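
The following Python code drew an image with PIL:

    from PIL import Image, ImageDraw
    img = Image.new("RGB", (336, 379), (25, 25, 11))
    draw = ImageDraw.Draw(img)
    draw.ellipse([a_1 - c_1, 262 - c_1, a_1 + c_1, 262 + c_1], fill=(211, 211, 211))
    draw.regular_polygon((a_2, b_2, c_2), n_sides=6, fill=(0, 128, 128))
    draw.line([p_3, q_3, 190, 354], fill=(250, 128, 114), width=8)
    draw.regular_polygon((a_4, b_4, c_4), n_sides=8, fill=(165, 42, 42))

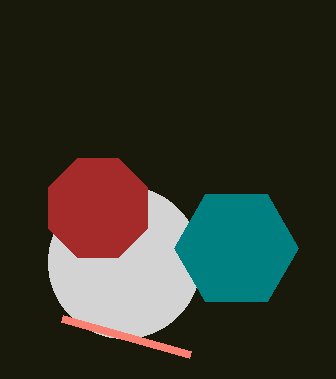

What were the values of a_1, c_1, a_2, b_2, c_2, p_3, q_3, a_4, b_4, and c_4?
a_1 = 124, c_1 = 76, a_2 = 236, b_2 = 248, c_2 = 62, p_3 = 62, q_3 = 318, a_4 = 98, b_4 = 208, c_4 = 54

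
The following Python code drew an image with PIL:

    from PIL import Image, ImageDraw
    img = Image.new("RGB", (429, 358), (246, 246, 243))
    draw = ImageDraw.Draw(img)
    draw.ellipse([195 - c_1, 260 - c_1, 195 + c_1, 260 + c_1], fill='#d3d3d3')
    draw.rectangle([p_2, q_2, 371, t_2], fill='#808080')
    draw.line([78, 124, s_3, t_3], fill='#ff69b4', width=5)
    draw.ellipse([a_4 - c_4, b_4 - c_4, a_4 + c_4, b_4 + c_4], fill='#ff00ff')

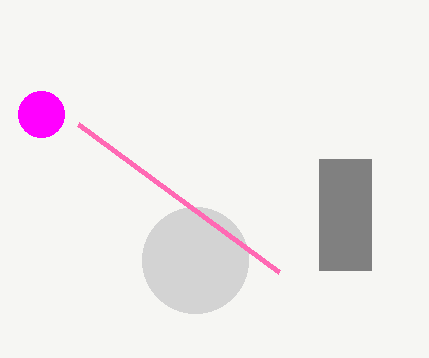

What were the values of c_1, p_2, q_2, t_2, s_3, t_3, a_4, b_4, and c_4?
c_1 = 53; p_2 = 319; q_2 = 159; t_2 = 270; s_3 = 279; t_3 = 272; a_4 = 41; b_4 = 114; c_4 = 23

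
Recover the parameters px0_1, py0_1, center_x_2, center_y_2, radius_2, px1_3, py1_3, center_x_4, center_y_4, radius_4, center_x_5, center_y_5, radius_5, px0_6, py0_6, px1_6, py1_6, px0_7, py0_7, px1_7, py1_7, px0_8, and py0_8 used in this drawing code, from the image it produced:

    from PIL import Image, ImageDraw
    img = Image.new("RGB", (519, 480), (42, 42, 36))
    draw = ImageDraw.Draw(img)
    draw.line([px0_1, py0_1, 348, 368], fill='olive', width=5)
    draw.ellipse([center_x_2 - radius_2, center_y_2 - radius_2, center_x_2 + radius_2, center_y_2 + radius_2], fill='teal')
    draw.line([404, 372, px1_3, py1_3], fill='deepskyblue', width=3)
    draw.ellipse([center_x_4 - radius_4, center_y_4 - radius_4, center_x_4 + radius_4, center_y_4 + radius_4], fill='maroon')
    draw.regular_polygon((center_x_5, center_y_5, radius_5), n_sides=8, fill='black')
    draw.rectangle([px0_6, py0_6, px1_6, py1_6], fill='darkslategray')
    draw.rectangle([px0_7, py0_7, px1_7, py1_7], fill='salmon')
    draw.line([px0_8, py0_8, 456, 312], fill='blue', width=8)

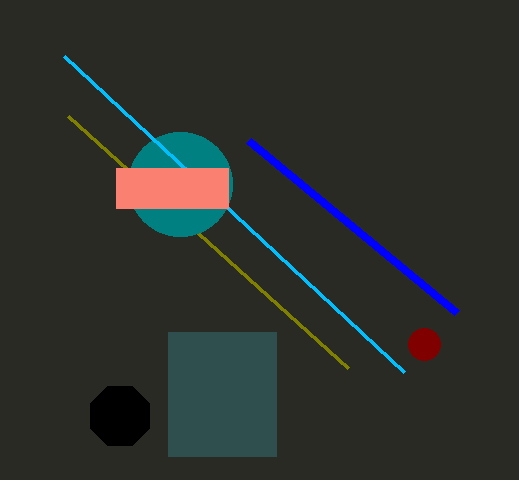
px0_1 = 68; py0_1 = 116; center_x_2 = 180; center_y_2 = 184; radius_2 = 52; px1_3 = 64; py1_3 = 56; center_x_4 = 424; center_y_4 = 344; radius_4 = 16; center_x_5 = 120; center_y_5 = 416; radius_5 = 32; px0_6 = 168; py0_6 = 332; px1_6 = 276; py1_6 = 456; px0_7 = 116; py0_7 = 168; px1_7 = 228; py1_7 = 208; px0_8 = 248; py0_8 = 140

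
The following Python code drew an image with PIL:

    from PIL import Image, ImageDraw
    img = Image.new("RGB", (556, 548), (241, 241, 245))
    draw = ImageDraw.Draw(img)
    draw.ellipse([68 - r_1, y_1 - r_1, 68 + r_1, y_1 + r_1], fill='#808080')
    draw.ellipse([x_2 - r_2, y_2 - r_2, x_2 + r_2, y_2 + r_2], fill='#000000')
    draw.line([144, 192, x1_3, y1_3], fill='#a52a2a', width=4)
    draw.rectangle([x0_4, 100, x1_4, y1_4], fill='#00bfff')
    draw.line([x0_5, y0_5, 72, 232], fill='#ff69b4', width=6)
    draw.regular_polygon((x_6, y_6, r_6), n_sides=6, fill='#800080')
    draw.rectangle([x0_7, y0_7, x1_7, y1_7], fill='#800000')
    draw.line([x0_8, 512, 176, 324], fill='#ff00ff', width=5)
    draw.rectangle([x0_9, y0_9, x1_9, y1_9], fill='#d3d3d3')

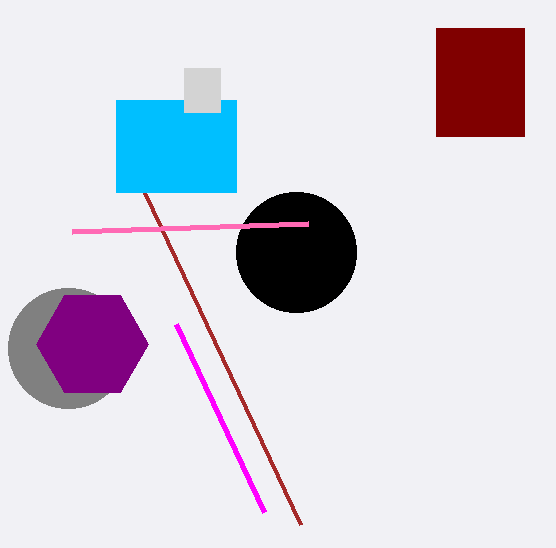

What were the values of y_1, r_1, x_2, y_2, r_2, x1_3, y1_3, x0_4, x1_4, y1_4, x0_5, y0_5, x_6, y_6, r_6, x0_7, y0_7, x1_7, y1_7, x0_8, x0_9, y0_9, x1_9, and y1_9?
y_1 = 348
r_1 = 60
x_2 = 296
y_2 = 252
r_2 = 60
x1_3 = 300
y1_3 = 524
x0_4 = 116
x1_4 = 236
y1_4 = 192
x0_5 = 308
y0_5 = 224
x_6 = 92
y_6 = 344
r_6 = 56
x0_7 = 436
y0_7 = 28
x1_7 = 524
y1_7 = 136
x0_8 = 264
x0_9 = 184
y0_9 = 68
x1_9 = 220
y1_9 = 112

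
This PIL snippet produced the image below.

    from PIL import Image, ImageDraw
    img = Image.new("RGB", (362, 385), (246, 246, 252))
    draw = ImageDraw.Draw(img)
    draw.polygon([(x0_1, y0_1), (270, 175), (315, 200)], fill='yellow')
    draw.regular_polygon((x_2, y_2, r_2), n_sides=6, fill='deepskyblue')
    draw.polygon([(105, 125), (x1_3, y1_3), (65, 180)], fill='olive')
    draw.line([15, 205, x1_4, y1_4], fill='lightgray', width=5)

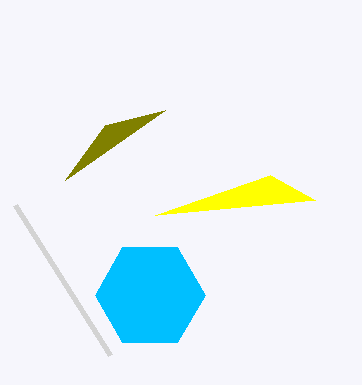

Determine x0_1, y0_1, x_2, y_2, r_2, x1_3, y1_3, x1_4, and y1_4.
x0_1 = 155
y0_1 = 215
x_2 = 150
y_2 = 295
r_2 = 55
x1_3 = 165
y1_3 = 110
x1_4 = 110
y1_4 = 355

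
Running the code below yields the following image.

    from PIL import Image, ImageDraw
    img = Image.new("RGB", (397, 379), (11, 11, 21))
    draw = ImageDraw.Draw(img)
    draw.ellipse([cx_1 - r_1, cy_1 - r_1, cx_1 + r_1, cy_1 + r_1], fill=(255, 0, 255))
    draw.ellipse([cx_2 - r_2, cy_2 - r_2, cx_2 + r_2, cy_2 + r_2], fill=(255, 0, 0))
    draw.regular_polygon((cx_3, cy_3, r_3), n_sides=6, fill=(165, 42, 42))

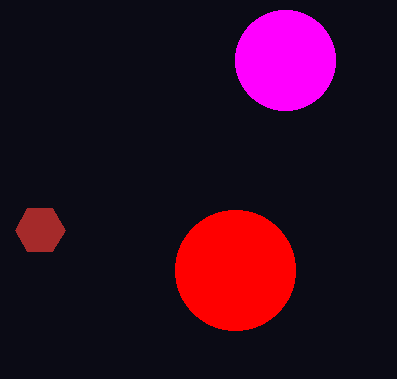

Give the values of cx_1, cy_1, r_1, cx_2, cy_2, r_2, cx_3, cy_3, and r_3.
cx_1 = 285
cy_1 = 60
r_1 = 50
cx_2 = 235
cy_2 = 270
r_2 = 60
cx_3 = 40
cy_3 = 230
r_3 = 25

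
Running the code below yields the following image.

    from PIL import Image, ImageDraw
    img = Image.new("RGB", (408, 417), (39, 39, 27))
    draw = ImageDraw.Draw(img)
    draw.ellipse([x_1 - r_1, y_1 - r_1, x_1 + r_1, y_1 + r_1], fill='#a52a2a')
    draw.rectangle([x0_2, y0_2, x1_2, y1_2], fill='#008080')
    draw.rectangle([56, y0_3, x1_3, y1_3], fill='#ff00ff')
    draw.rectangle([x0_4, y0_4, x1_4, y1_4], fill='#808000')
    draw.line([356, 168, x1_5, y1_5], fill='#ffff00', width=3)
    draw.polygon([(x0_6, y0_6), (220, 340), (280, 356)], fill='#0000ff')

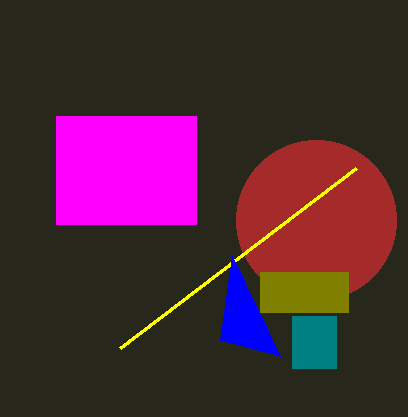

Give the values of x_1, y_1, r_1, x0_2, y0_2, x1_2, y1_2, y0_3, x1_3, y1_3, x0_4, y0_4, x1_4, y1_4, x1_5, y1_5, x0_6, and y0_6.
x_1 = 316; y_1 = 220; r_1 = 80; x0_2 = 292; y0_2 = 316; x1_2 = 336; y1_2 = 368; y0_3 = 116; x1_3 = 196; y1_3 = 224; x0_4 = 260; y0_4 = 272; x1_4 = 348; y1_4 = 312; x1_5 = 120; y1_5 = 348; x0_6 = 232; y0_6 = 256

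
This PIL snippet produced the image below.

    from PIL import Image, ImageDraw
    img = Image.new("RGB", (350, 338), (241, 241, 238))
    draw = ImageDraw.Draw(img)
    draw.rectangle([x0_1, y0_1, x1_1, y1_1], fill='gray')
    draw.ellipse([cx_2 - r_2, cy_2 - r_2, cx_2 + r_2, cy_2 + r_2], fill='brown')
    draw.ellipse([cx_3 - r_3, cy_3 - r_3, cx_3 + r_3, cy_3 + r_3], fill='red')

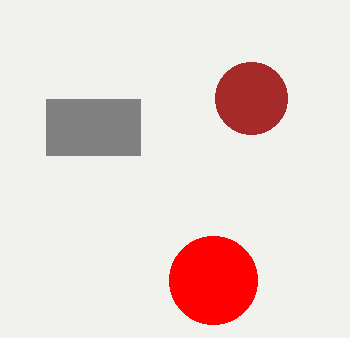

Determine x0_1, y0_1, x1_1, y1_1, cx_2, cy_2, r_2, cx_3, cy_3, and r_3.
x0_1 = 46; y0_1 = 99; x1_1 = 140; y1_1 = 155; cx_2 = 251; cy_2 = 98; r_2 = 36; cx_3 = 213; cy_3 = 280; r_3 = 44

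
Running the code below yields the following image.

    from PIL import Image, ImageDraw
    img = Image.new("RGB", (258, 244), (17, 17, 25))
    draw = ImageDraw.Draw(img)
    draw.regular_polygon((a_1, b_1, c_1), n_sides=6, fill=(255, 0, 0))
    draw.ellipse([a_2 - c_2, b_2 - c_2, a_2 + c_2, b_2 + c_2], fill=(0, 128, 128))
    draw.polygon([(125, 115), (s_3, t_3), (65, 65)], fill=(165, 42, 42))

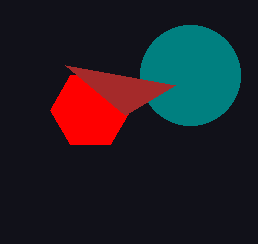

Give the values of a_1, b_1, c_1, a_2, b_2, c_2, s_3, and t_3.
a_1 = 90; b_1 = 110; c_1 = 40; a_2 = 190; b_2 = 75; c_2 = 50; s_3 = 175; t_3 = 85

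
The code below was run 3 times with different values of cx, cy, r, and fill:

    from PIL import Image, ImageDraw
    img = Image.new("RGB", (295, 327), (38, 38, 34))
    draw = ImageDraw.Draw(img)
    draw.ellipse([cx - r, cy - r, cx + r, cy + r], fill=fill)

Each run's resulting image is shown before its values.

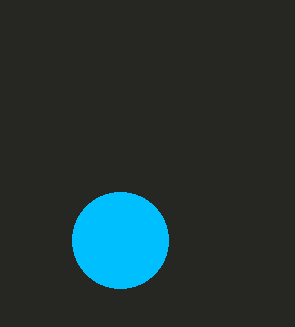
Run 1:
cx = 120
cy = 240
r = 48
fill = 'deepskyblue'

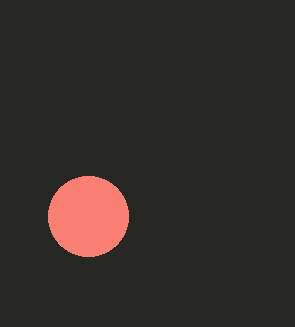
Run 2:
cx = 88; cy = 216; r = 40; fill = 'salmon'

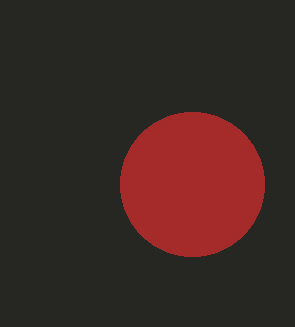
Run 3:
cx = 192; cy = 184; r = 72; fill = 'brown'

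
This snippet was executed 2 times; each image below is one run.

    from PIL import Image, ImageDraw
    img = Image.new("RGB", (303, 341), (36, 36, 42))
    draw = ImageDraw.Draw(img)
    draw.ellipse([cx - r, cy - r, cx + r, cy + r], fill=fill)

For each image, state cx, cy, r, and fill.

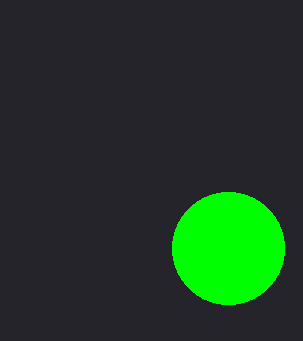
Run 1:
cx = 228
cy = 248
r = 56
fill = 'lime'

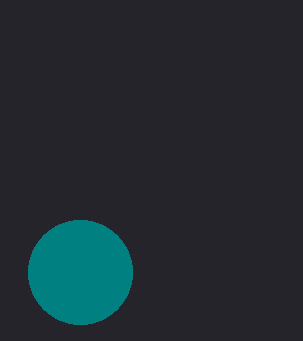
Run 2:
cx = 80
cy = 272
r = 52
fill = 'teal'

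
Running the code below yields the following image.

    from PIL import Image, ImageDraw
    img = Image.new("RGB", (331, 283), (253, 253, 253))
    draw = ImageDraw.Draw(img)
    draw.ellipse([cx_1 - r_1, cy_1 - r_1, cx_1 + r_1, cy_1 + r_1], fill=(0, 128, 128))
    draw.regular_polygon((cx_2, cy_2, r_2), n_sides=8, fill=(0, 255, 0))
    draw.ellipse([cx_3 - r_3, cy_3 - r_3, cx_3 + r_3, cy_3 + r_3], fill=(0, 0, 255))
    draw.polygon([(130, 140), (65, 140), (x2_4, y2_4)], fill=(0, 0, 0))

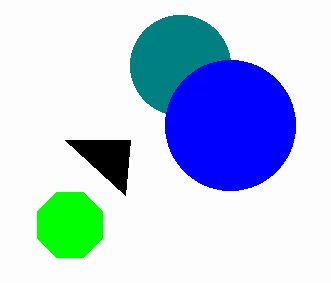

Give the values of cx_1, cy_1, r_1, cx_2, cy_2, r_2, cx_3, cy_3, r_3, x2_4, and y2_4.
cx_1 = 180; cy_1 = 65; r_1 = 50; cx_2 = 70; cy_2 = 225; r_2 = 35; cx_3 = 230; cy_3 = 125; r_3 = 65; x2_4 = 125; y2_4 = 195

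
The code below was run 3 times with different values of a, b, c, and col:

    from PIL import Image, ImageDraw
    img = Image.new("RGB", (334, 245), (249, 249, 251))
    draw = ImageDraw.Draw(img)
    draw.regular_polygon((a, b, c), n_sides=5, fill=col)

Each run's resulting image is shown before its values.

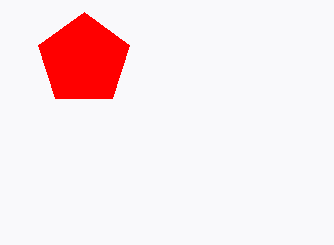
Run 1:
a = 84
b = 60
c = 48
col = 'red'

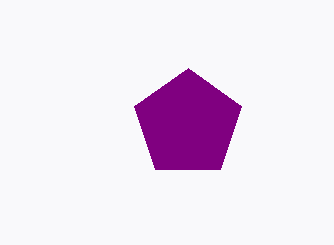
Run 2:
a = 188, b = 124, c = 56, col = 'purple'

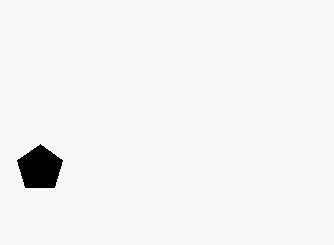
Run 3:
a = 40
b = 168
c = 24
col = 'black'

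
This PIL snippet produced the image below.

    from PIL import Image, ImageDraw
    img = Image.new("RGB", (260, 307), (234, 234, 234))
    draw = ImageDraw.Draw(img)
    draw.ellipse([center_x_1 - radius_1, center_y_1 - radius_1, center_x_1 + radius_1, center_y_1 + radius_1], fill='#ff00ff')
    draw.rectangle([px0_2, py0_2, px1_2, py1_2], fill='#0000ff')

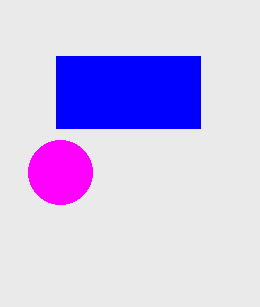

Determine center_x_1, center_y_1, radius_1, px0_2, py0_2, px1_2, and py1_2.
center_x_1 = 60; center_y_1 = 172; radius_1 = 32; px0_2 = 56; py0_2 = 56; px1_2 = 200; py1_2 = 128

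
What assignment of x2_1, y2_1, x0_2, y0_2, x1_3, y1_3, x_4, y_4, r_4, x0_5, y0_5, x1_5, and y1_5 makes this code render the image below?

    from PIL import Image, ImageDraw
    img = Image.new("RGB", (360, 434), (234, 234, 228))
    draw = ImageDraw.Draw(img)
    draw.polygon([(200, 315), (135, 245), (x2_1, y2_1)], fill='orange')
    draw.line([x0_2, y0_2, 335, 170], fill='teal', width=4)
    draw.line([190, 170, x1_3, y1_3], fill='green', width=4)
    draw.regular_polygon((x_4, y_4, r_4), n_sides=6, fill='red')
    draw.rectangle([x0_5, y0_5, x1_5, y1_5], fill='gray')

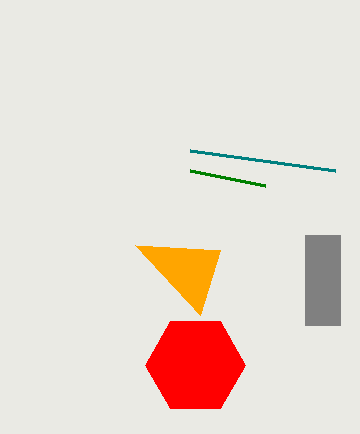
x2_1 = 220, y2_1 = 250, x0_2 = 190, y0_2 = 150, x1_3 = 265, y1_3 = 185, x_4 = 195, y_4 = 365, r_4 = 50, x0_5 = 305, y0_5 = 235, x1_5 = 340, y1_5 = 325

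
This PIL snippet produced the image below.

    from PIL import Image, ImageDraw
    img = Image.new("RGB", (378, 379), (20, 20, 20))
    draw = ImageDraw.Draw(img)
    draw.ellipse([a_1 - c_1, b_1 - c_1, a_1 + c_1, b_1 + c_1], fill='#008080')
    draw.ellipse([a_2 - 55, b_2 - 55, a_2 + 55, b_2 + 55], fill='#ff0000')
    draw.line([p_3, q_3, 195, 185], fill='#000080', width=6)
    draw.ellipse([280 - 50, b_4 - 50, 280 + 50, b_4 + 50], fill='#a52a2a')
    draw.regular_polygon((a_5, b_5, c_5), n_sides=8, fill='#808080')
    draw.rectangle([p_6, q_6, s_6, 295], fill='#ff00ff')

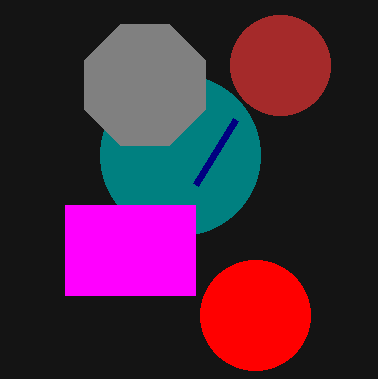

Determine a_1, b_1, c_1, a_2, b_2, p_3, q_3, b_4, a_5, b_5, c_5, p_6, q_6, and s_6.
a_1 = 180
b_1 = 155
c_1 = 80
a_2 = 255
b_2 = 315
p_3 = 235
q_3 = 120
b_4 = 65
a_5 = 145
b_5 = 85
c_5 = 65
p_6 = 65
q_6 = 205
s_6 = 195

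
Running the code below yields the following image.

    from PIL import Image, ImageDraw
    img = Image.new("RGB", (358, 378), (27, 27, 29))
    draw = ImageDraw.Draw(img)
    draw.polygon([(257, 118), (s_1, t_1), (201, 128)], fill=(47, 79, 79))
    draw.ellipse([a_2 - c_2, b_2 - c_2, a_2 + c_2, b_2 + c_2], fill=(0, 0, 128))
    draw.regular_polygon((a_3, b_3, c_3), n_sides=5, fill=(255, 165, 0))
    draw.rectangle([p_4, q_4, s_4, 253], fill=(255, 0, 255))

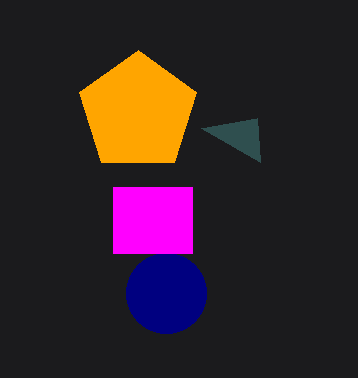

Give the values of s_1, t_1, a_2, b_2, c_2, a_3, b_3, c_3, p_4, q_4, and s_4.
s_1 = 260
t_1 = 162
a_2 = 166
b_2 = 293
c_2 = 40
a_3 = 138
b_3 = 112
c_3 = 62
p_4 = 113
q_4 = 187
s_4 = 192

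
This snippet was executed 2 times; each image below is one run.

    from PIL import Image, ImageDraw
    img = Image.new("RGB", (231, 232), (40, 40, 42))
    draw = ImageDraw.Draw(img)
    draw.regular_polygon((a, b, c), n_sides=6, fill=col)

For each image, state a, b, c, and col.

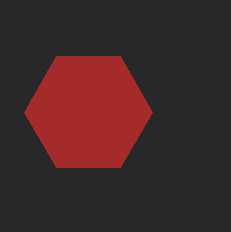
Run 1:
a = 88, b = 112, c = 64, col = 'brown'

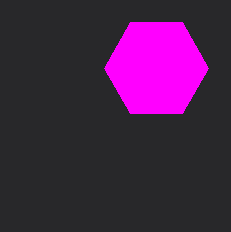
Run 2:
a = 156
b = 68
c = 52
col = 'magenta'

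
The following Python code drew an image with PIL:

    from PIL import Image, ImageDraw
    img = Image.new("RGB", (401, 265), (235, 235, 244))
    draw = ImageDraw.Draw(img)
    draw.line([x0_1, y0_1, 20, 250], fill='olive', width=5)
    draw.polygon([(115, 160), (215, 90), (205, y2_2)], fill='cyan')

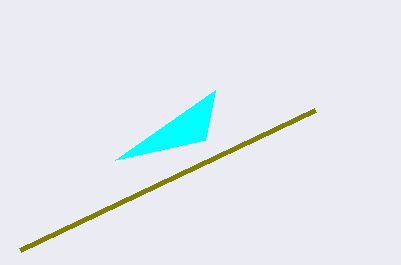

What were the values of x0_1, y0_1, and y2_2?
x0_1 = 315; y0_1 = 110; y2_2 = 140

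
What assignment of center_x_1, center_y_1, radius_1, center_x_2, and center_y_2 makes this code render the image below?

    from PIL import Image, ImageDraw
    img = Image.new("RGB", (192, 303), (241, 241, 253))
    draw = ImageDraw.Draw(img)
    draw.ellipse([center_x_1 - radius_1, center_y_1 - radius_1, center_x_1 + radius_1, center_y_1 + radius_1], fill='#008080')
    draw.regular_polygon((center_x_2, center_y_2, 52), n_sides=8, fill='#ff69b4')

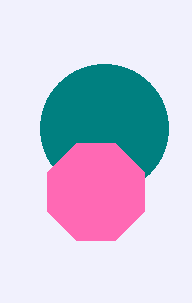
center_x_1 = 104; center_y_1 = 128; radius_1 = 64; center_x_2 = 96; center_y_2 = 192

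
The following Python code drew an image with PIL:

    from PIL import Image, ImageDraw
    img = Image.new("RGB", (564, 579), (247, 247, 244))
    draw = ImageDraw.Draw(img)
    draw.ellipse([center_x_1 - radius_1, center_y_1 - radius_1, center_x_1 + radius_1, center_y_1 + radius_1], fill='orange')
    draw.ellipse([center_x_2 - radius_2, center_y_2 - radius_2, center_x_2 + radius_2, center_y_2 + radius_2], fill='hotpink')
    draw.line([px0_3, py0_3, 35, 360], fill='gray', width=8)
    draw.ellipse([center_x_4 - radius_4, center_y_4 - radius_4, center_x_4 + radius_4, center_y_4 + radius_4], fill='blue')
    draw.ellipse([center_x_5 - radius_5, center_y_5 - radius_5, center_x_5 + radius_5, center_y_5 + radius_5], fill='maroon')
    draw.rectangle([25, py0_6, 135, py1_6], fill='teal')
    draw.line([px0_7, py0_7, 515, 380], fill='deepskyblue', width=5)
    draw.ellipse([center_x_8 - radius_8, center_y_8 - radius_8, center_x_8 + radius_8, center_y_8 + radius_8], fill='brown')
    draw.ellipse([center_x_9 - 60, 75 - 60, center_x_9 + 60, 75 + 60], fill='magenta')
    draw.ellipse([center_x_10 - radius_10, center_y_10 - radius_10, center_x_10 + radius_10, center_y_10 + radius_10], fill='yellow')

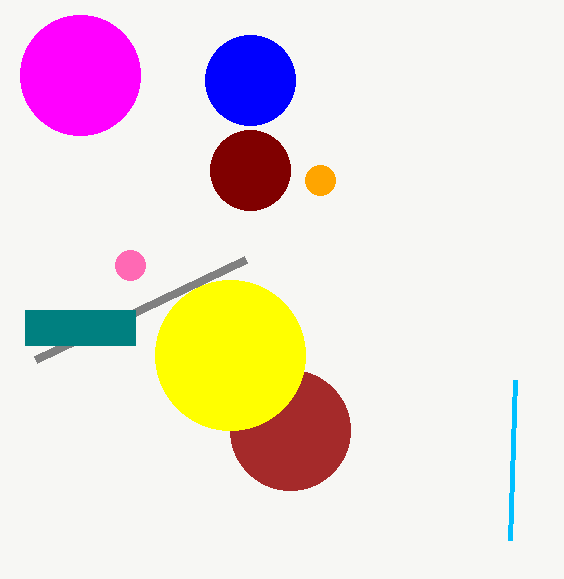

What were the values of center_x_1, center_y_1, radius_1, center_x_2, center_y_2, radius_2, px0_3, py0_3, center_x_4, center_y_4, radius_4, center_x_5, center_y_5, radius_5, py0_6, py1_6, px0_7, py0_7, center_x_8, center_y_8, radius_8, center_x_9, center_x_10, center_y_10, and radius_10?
center_x_1 = 320
center_y_1 = 180
radius_1 = 15
center_x_2 = 130
center_y_2 = 265
radius_2 = 15
px0_3 = 245
py0_3 = 260
center_x_4 = 250
center_y_4 = 80
radius_4 = 45
center_x_5 = 250
center_y_5 = 170
radius_5 = 40
py0_6 = 310
py1_6 = 345
px0_7 = 510
py0_7 = 540
center_x_8 = 290
center_y_8 = 430
radius_8 = 60
center_x_9 = 80
center_x_10 = 230
center_y_10 = 355
radius_10 = 75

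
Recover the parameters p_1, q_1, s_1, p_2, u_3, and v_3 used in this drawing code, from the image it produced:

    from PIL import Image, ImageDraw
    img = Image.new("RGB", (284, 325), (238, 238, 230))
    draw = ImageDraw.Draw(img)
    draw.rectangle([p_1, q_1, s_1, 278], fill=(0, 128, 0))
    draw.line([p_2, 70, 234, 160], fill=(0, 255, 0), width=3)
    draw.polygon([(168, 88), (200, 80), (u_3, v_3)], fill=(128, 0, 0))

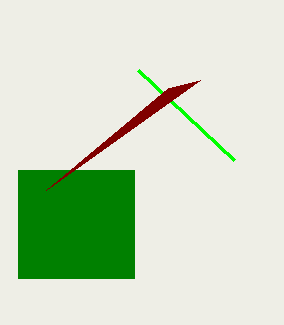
p_1 = 18, q_1 = 170, s_1 = 134, p_2 = 138, u_3 = 46, v_3 = 190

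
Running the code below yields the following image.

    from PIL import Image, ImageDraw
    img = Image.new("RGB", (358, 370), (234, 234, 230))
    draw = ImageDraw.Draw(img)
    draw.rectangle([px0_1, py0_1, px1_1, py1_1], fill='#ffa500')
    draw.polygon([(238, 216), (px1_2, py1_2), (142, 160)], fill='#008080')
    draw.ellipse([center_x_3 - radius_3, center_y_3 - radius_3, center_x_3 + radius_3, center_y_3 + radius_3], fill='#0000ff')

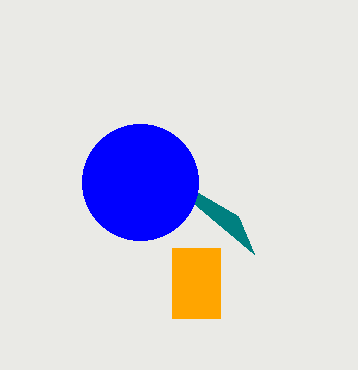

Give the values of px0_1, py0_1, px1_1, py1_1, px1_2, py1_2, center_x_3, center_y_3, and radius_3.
px0_1 = 172; py0_1 = 248; px1_1 = 220; py1_1 = 318; px1_2 = 254; py1_2 = 254; center_x_3 = 140; center_y_3 = 182; radius_3 = 58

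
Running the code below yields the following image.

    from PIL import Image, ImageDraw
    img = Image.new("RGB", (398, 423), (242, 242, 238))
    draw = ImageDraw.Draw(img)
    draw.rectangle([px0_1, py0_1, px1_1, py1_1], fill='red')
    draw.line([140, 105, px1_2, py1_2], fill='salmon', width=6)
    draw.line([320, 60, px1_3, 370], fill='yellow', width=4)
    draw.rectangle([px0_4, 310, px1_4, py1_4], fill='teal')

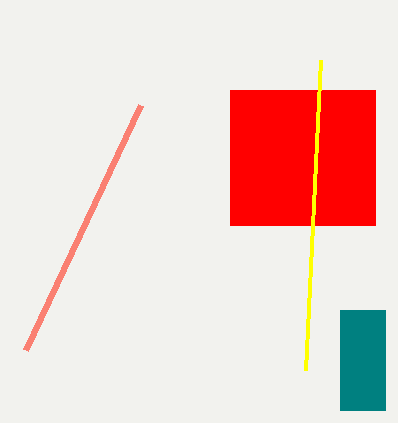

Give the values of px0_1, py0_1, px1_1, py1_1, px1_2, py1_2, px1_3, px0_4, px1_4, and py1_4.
px0_1 = 230
py0_1 = 90
px1_1 = 375
py1_1 = 225
px1_2 = 25
py1_2 = 350
px1_3 = 305
px0_4 = 340
px1_4 = 385
py1_4 = 410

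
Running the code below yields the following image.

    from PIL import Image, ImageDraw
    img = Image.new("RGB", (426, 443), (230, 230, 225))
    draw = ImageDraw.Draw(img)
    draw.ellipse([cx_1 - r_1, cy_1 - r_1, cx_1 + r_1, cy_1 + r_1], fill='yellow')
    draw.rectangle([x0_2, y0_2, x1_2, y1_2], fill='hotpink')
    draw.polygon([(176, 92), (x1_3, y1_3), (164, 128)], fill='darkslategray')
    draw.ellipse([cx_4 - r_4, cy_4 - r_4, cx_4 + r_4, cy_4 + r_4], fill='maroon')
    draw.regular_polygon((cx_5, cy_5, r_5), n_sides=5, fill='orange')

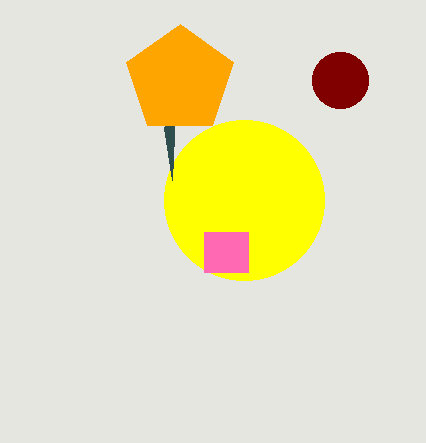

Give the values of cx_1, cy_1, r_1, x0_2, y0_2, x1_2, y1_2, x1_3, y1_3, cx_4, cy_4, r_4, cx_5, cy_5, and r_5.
cx_1 = 244, cy_1 = 200, r_1 = 80, x0_2 = 204, y0_2 = 232, x1_2 = 248, y1_2 = 272, x1_3 = 172, y1_3 = 180, cx_4 = 340, cy_4 = 80, r_4 = 28, cx_5 = 180, cy_5 = 80, r_5 = 56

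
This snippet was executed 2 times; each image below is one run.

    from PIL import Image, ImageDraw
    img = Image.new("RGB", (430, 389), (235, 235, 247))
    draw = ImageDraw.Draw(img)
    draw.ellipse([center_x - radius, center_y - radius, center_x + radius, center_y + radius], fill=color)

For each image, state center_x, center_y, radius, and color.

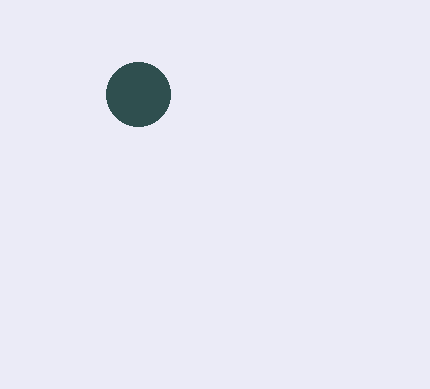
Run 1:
center_x = 138
center_y = 94
radius = 32
color = 'darkslategray'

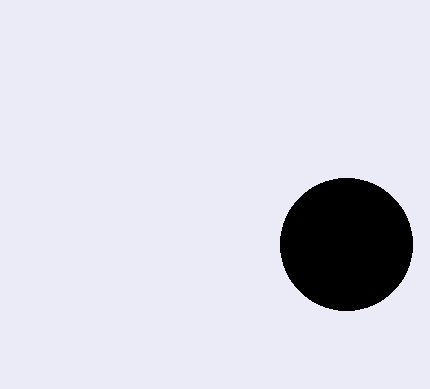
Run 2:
center_x = 346; center_y = 244; radius = 66; color = 'black'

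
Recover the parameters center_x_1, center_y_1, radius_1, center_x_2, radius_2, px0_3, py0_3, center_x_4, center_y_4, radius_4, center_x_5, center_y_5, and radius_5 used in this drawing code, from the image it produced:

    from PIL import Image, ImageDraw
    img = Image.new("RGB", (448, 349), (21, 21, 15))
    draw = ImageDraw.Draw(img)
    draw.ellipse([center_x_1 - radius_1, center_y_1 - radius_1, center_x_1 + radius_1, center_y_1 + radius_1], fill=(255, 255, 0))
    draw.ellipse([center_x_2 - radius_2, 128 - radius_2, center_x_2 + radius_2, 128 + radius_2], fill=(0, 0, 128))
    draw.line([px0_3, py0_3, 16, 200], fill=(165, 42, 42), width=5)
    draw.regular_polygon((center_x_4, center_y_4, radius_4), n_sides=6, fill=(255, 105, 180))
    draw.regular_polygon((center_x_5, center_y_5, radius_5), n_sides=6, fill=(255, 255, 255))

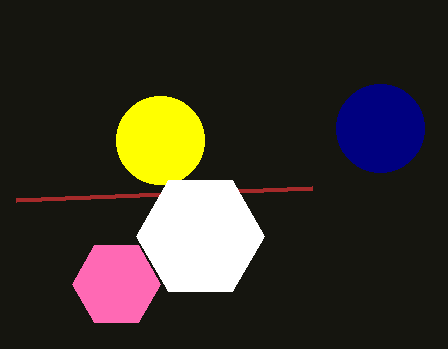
center_x_1 = 160
center_y_1 = 140
radius_1 = 44
center_x_2 = 380
radius_2 = 44
px0_3 = 312
py0_3 = 188
center_x_4 = 116
center_y_4 = 284
radius_4 = 44
center_x_5 = 200
center_y_5 = 236
radius_5 = 64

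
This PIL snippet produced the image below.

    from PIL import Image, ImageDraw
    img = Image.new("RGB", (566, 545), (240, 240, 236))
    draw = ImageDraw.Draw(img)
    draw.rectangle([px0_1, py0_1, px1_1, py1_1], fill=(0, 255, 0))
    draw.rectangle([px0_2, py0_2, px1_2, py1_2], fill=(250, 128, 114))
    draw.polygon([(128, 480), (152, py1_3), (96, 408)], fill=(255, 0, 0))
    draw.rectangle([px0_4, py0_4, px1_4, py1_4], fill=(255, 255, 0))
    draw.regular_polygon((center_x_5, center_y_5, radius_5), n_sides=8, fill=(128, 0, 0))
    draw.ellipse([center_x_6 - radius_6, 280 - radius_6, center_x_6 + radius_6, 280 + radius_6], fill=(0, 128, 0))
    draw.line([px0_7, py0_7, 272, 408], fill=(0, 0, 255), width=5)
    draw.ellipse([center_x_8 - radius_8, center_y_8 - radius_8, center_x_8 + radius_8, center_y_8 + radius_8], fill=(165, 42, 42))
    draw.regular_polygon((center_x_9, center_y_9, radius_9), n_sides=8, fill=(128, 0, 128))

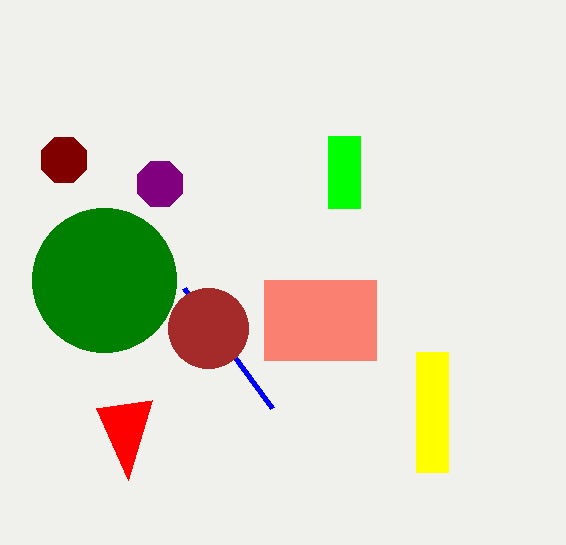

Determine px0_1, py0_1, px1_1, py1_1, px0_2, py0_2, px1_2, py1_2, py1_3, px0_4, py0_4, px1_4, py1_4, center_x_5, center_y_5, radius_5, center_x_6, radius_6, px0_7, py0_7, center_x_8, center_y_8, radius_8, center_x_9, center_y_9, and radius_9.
px0_1 = 328, py0_1 = 136, px1_1 = 360, py1_1 = 208, px0_2 = 264, py0_2 = 280, px1_2 = 376, py1_2 = 360, py1_3 = 400, px0_4 = 416, py0_4 = 352, px1_4 = 448, py1_4 = 472, center_x_5 = 64, center_y_5 = 160, radius_5 = 24, center_x_6 = 104, radius_6 = 72, px0_7 = 184, py0_7 = 288, center_x_8 = 208, center_y_8 = 328, radius_8 = 40, center_x_9 = 160, center_y_9 = 184, radius_9 = 24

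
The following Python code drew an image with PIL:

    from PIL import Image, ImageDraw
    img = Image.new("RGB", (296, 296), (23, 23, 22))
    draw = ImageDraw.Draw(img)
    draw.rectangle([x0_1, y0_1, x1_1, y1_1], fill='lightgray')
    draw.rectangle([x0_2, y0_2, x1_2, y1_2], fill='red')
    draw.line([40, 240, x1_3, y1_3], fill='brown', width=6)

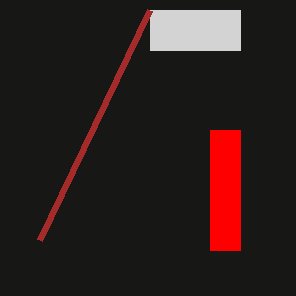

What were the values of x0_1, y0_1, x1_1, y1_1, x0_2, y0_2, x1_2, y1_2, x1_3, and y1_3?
x0_1 = 150, y0_1 = 10, x1_1 = 240, y1_1 = 50, x0_2 = 210, y0_2 = 130, x1_2 = 240, y1_2 = 250, x1_3 = 150, y1_3 = 10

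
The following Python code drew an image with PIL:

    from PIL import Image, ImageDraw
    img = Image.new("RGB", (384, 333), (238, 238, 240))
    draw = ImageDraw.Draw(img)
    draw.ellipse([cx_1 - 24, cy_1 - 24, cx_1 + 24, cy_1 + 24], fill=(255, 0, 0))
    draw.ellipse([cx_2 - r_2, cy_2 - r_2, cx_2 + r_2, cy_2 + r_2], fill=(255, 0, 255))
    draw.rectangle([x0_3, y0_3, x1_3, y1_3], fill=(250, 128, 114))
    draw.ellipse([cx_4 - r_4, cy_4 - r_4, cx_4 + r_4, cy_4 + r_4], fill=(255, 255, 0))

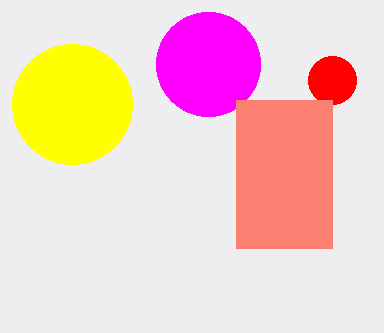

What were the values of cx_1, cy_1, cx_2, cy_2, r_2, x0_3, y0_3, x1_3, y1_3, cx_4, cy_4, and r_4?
cx_1 = 332; cy_1 = 80; cx_2 = 208; cy_2 = 64; r_2 = 52; x0_3 = 236; y0_3 = 100; x1_3 = 332; y1_3 = 248; cx_4 = 72; cy_4 = 104; r_4 = 60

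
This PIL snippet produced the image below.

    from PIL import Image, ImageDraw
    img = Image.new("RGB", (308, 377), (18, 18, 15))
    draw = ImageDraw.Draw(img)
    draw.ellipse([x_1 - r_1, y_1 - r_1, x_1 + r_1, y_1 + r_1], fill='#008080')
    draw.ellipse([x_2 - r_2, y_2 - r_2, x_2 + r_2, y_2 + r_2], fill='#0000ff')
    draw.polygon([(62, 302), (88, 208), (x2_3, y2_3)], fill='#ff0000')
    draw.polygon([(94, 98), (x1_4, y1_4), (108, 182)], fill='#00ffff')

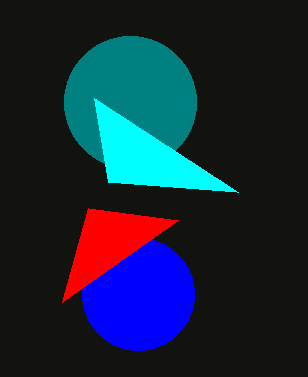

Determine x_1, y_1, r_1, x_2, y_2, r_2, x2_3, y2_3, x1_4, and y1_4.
x_1 = 130; y_1 = 102; r_1 = 66; x_2 = 138; y_2 = 294; r_2 = 56; x2_3 = 178; y2_3 = 220; x1_4 = 238; y1_4 = 192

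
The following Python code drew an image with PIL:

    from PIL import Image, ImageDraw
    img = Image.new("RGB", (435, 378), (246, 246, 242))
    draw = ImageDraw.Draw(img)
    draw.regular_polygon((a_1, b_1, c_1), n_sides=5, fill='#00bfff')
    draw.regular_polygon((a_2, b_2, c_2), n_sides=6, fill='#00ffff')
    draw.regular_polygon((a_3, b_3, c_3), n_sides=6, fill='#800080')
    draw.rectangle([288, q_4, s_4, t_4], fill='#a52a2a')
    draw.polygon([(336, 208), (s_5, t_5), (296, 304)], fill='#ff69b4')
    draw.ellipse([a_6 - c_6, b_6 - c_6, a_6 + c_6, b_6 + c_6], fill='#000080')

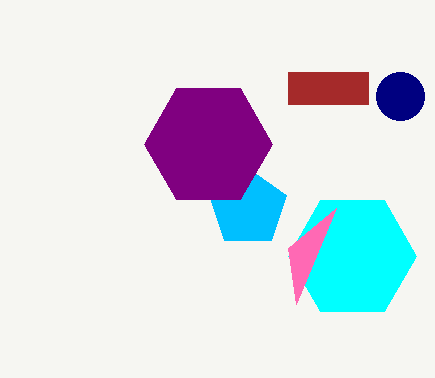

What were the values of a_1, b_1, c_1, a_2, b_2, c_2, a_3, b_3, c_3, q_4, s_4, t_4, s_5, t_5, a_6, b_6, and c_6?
a_1 = 248
b_1 = 208
c_1 = 40
a_2 = 352
b_2 = 256
c_2 = 64
a_3 = 208
b_3 = 144
c_3 = 64
q_4 = 72
s_4 = 368
t_4 = 104
s_5 = 288
t_5 = 248
a_6 = 400
b_6 = 96
c_6 = 24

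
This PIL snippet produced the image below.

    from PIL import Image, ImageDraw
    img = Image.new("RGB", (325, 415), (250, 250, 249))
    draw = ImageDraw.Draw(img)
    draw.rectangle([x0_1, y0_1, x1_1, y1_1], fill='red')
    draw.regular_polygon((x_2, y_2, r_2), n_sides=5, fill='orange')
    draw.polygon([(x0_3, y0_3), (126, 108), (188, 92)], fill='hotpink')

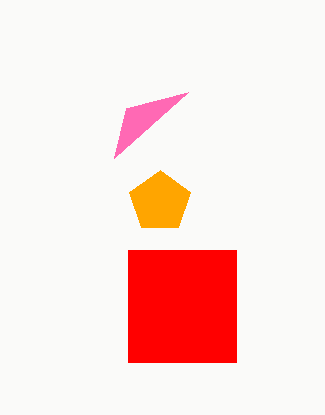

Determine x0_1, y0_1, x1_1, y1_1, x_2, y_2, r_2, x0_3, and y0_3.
x0_1 = 128
y0_1 = 250
x1_1 = 236
y1_1 = 362
x_2 = 160
y_2 = 202
r_2 = 32
x0_3 = 114
y0_3 = 158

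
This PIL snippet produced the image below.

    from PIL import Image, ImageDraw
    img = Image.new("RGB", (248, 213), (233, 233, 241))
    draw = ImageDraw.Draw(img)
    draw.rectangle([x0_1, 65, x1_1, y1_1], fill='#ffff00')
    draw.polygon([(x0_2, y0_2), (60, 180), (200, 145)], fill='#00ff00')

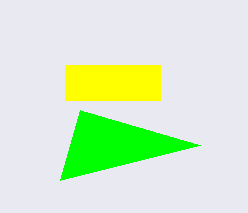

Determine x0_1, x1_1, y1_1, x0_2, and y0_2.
x0_1 = 65, x1_1 = 160, y1_1 = 100, x0_2 = 80, y0_2 = 110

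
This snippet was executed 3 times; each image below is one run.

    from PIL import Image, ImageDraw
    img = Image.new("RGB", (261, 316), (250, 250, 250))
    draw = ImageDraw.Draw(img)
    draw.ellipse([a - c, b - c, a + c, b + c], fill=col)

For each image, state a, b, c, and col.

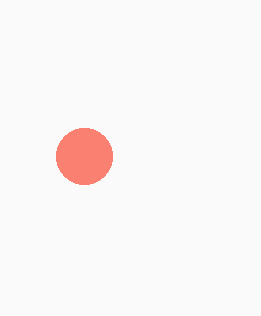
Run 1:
a = 84
b = 156
c = 28
col = 'salmon'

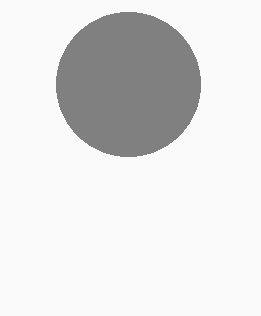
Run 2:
a = 128, b = 84, c = 72, col = 'gray'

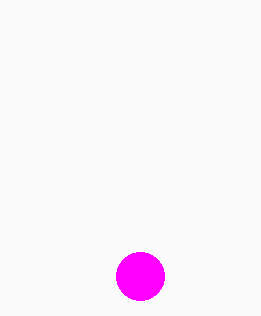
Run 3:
a = 140, b = 276, c = 24, col = 'magenta'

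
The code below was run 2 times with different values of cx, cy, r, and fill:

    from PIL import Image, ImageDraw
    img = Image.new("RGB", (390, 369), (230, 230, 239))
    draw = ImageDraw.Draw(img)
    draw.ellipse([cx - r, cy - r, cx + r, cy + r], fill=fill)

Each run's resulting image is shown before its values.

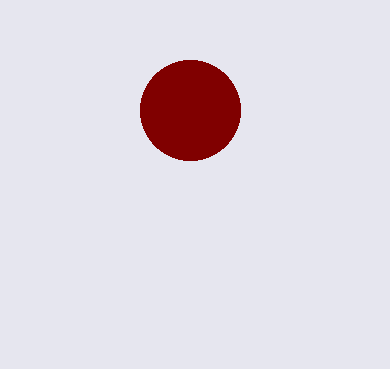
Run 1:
cx = 190; cy = 110; r = 50; fill = 'maroon'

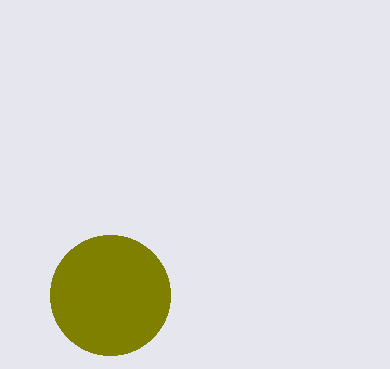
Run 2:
cx = 110; cy = 295; r = 60; fill = 'olive'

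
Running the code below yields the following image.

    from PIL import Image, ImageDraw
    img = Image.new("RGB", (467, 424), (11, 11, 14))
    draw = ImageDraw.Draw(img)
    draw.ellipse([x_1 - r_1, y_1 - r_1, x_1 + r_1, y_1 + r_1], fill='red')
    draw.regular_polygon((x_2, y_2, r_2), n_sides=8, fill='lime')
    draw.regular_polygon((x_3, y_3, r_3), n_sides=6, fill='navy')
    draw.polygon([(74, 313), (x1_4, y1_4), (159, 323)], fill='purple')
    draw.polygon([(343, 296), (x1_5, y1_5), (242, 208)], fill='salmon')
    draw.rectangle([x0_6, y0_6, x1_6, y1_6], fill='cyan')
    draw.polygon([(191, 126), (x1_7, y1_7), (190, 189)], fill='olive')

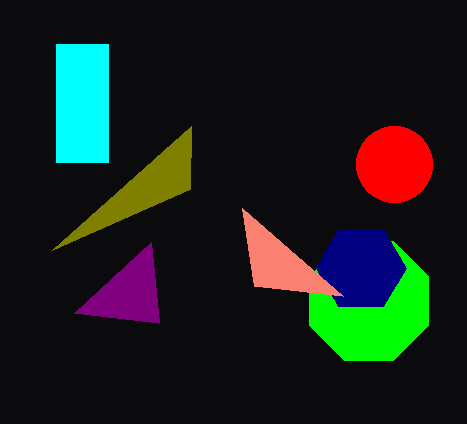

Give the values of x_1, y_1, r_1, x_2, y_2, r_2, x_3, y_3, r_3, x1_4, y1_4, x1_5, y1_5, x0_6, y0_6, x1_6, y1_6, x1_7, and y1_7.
x_1 = 394
y_1 = 164
r_1 = 38
x_2 = 369
y_2 = 301
r_2 = 64
x_3 = 361
y_3 = 268
r_3 = 45
x1_4 = 151
y1_4 = 242
x1_5 = 254
y1_5 = 286
x0_6 = 56
y0_6 = 44
x1_6 = 108
y1_6 = 162
x1_7 = 52
y1_7 = 250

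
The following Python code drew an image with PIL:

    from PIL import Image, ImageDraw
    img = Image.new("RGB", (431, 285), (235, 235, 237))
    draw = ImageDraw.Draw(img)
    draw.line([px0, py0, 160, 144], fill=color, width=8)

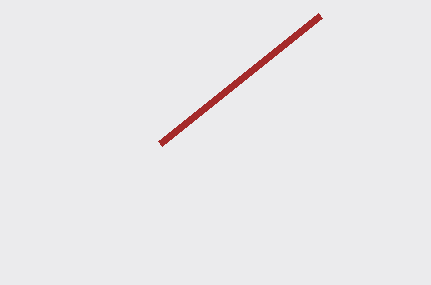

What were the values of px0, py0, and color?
px0 = 320; py0 = 16; color = 'brown'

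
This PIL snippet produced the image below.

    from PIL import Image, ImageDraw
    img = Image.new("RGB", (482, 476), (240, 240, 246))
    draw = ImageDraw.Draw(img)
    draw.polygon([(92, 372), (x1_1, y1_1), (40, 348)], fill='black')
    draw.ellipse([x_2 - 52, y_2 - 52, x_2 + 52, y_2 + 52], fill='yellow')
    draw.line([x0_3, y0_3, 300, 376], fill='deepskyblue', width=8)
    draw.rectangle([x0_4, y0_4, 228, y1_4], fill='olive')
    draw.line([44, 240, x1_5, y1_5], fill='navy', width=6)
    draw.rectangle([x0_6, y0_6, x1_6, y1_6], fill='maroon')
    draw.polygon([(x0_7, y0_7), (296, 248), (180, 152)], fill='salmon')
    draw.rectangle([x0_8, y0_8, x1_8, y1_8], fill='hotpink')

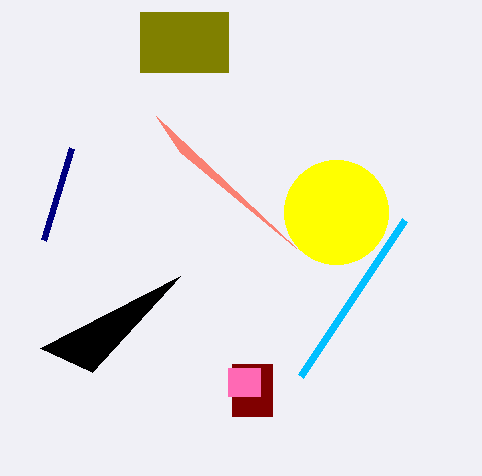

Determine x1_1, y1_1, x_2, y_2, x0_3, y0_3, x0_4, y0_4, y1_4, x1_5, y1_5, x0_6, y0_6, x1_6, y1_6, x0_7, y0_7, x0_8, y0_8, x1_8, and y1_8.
x1_1 = 180; y1_1 = 276; x_2 = 336; y_2 = 212; x0_3 = 404; y0_3 = 220; x0_4 = 140; y0_4 = 12; y1_4 = 72; x1_5 = 72; y1_5 = 148; x0_6 = 232; y0_6 = 364; x1_6 = 272; y1_6 = 416; x0_7 = 156; y0_7 = 116; x0_8 = 228; y0_8 = 368; x1_8 = 260; y1_8 = 396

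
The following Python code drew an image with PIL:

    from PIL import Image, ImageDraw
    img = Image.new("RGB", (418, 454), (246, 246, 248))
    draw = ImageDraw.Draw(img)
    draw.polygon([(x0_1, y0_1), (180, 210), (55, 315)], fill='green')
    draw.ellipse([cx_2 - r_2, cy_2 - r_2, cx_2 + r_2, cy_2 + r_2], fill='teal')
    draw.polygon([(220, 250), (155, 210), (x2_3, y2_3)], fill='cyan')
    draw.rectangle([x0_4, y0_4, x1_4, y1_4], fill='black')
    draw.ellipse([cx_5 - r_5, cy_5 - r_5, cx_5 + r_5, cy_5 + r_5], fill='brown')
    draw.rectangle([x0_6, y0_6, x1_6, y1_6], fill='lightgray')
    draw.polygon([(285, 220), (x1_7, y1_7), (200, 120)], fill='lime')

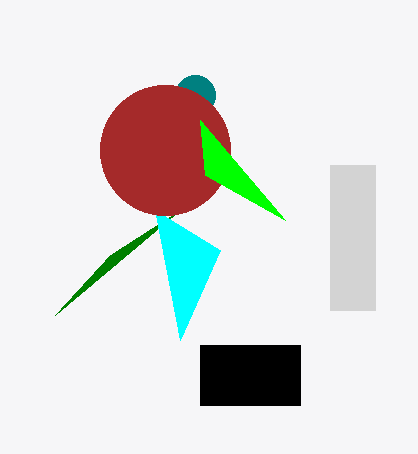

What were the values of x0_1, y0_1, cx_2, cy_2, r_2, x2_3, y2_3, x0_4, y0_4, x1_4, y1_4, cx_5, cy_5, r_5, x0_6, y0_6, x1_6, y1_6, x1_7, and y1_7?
x0_1 = 110
y0_1 = 255
cx_2 = 195
cy_2 = 95
r_2 = 20
x2_3 = 180
y2_3 = 340
x0_4 = 200
y0_4 = 345
x1_4 = 300
y1_4 = 405
cx_5 = 165
cy_5 = 150
r_5 = 65
x0_6 = 330
y0_6 = 165
x1_6 = 375
y1_6 = 310
x1_7 = 205
y1_7 = 175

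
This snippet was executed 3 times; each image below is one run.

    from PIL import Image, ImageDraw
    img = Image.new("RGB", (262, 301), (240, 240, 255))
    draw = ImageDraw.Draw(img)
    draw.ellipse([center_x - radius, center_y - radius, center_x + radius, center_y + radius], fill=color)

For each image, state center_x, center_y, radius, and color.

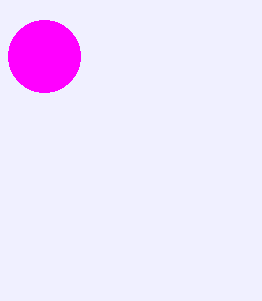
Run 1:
center_x = 44, center_y = 56, radius = 36, color = 'magenta'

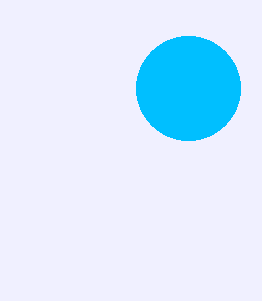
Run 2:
center_x = 188; center_y = 88; radius = 52; color = 'deepskyblue'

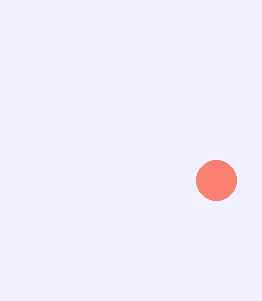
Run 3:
center_x = 216; center_y = 180; radius = 20; color = 'salmon'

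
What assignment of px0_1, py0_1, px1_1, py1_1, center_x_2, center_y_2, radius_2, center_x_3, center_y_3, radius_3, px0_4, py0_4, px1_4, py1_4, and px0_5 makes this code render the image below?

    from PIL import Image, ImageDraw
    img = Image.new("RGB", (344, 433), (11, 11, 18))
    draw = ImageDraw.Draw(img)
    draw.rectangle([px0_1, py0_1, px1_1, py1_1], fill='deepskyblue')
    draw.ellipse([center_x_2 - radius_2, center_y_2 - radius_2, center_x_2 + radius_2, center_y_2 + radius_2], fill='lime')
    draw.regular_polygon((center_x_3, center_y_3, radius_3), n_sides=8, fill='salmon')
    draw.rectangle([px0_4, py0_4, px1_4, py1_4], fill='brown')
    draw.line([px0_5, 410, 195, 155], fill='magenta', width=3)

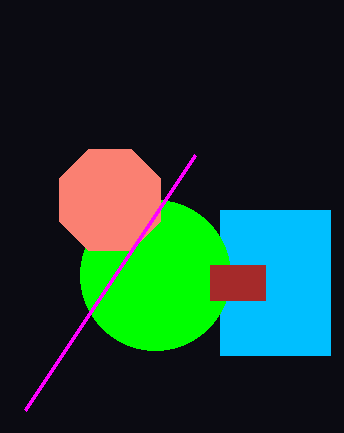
px0_1 = 220
py0_1 = 210
px1_1 = 330
py1_1 = 355
center_x_2 = 155
center_y_2 = 275
radius_2 = 75
center_x_3 = 110
center_y_3 = 200
radius_3 = 55
px0_4 = 210
py0_4 = 265
px1_4 = 265
py1_4 = 300
px0_5 = 25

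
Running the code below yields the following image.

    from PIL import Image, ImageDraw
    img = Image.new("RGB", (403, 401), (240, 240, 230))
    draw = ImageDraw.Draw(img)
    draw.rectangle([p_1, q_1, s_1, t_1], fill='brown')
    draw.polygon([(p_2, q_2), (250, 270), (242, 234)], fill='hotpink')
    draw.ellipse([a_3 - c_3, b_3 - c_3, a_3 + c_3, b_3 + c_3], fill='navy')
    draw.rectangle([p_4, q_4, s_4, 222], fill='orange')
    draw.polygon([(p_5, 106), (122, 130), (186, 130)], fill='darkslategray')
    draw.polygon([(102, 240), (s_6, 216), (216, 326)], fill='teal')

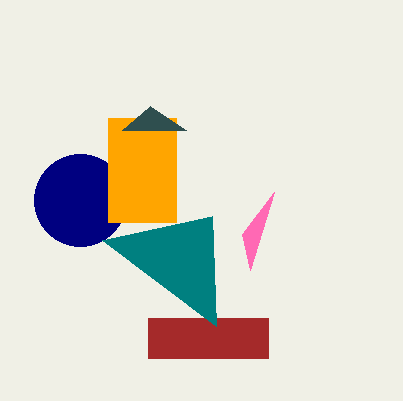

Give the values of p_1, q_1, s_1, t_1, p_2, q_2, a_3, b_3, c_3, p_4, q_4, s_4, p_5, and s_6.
p_1 = 148, q_1 = 318, s_1 = 268, t_1 = 358, p_2 = 274, q_2 = 192, a_3 = 80, b_3 = 200, c_3 = 46, p_4 = 108, q_4 = 118, s_4 = 176, p_5 = 150, s_6 = 212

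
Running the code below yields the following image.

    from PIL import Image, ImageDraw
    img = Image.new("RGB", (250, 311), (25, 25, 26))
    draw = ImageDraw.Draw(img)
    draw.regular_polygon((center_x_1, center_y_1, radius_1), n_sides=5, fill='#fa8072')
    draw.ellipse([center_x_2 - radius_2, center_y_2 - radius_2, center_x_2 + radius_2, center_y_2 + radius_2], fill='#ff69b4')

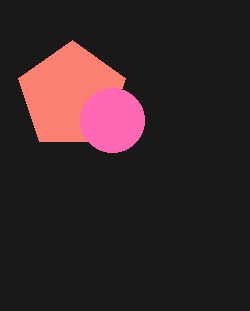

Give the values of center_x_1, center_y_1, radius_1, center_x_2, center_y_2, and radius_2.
center_x_1 = 72
center_y_1 = 96
radius_1 = 56
center_x_2 = 112
center_y_2 = 120
radius_2 = 32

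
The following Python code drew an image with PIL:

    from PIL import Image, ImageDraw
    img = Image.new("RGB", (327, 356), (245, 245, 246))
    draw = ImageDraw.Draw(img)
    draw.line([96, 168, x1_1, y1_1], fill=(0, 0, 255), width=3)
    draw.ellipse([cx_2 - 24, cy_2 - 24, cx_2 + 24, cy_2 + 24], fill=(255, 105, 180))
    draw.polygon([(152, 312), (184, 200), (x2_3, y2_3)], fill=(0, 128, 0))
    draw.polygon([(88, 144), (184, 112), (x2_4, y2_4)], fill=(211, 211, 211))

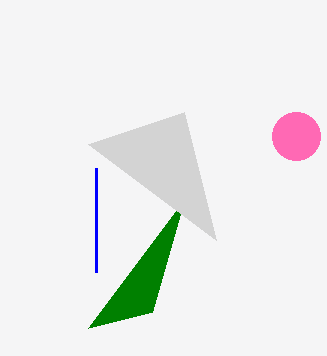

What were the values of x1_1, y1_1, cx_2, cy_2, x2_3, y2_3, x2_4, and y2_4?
x1_1 = 96
y1_1 = 272
cx_2 = 296
cy_2 = 136
x2_3 = 88
y2_3 = 328
x2_4 = 216
y2_4 = 240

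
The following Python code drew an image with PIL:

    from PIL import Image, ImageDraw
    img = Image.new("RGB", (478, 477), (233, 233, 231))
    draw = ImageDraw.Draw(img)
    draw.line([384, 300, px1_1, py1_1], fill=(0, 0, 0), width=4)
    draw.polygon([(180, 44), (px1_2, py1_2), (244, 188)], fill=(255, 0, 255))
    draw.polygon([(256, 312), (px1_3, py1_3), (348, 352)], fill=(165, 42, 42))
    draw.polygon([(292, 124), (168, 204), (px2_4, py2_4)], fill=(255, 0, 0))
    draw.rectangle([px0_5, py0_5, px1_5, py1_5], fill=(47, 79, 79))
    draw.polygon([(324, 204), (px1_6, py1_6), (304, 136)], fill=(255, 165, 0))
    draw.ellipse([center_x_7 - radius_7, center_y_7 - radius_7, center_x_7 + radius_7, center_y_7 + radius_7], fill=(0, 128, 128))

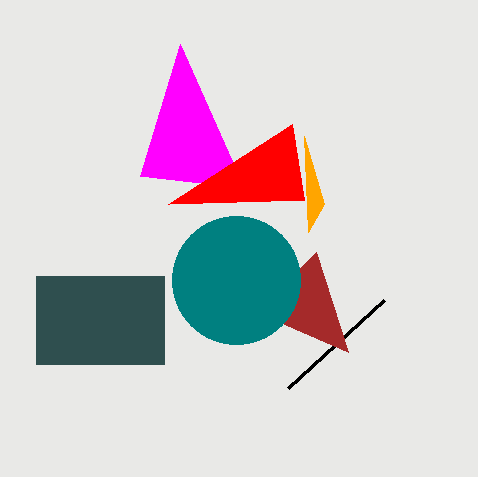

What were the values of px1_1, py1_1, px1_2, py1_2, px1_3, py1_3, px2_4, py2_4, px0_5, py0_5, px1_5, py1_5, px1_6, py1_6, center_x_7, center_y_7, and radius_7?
px1_1 = 288, py1_1 = 388, px1_2 = 140, py1_2 = 176, px1_3 = 316, py1_3 = 252, px2_4 = 304, py2_4 = 200, px0_5 = 36, py0_5 = 276, px1_5 = 164, py1_5 = 364, px1_6 = 308, py1_6 = 232, center_x_7 = 236, center_y_7 = 280, radius_7 = 64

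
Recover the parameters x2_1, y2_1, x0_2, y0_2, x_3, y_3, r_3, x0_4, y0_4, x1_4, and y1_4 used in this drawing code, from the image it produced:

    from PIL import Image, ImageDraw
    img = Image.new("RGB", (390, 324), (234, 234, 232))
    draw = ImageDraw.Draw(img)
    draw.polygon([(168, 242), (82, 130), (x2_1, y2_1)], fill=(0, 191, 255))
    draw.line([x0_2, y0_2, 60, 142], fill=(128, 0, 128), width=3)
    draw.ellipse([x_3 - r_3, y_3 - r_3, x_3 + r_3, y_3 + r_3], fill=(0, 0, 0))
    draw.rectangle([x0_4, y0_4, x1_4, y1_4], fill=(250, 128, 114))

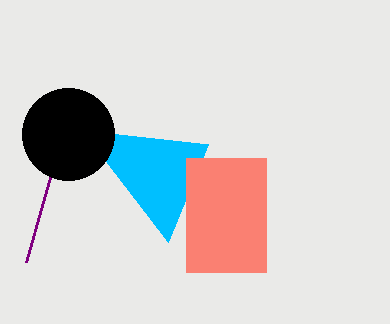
x2_1 = 208, y2_1 = 144, x0_2 = 26, y0_2 = 262, x_3 = 68, y_3 = 134, r_3 = 46, x0_4 = 186, y0_4 = 158, x1_4 = 266, y1_4 = 272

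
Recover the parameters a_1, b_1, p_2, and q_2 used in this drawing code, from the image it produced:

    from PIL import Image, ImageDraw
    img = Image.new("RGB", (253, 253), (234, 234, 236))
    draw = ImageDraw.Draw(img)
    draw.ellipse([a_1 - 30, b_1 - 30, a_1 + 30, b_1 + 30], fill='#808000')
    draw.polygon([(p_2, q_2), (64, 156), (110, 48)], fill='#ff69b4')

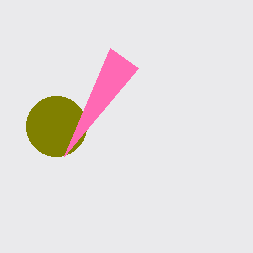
a_1 = 56; b_1 = 126; p_2 = 138; q_2 = 68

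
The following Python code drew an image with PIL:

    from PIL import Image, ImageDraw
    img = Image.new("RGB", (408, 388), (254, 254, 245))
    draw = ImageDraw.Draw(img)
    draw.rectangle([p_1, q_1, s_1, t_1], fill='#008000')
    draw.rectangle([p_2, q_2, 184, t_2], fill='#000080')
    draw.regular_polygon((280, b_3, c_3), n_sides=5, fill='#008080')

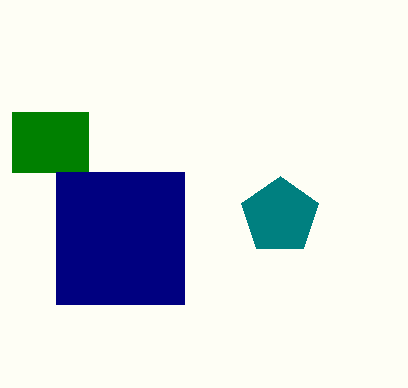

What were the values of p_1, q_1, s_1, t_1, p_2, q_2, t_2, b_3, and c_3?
p_1 = 12; q_1 = 112; s_1 = 88; t_1 = 172; p_2 = 56; q_2 = 172; t_2 = 304; b_3 = 216; c_3 = 40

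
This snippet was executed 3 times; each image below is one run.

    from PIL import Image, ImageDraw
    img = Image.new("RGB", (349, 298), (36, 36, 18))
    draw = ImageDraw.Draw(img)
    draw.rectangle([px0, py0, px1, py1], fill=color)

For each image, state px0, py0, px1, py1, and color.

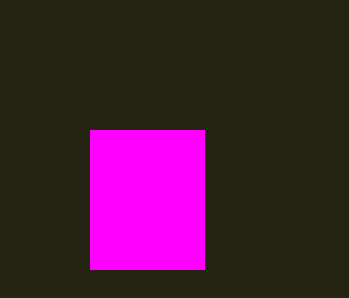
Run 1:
px0 = 90, py0 = 130, px1 = 204, py1 = 269, color = 'magenta'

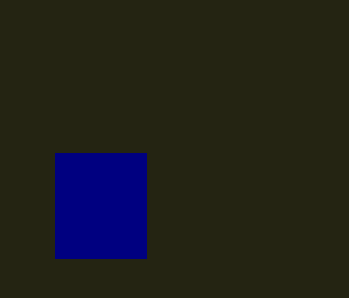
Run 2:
px0 = 55
py0 = 153
px1 = 146
py1 = 258
color = 'navy'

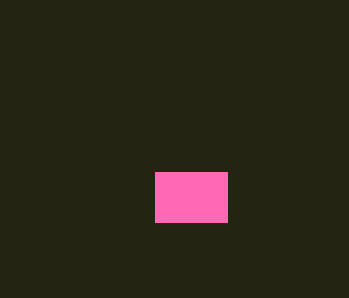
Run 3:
px0 = 155, py0 = 172, px1 = 227, py1 = 222, color = 'hotpink'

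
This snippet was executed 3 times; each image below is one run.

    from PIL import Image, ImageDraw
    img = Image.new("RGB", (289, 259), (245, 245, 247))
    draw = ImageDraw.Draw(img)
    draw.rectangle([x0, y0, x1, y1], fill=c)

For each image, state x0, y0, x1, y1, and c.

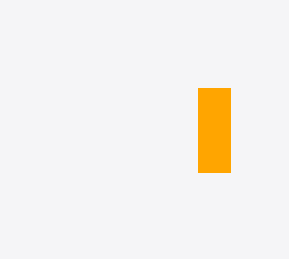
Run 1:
x0 = 198; y0 = 88; x1 = 230; y1 = 172; c = 'orange'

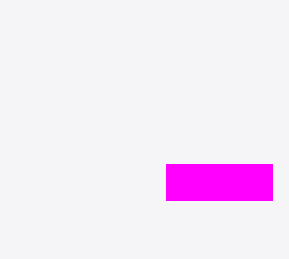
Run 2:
x0 = 166; y0 = 164; x1 = 272; y1 = 200; c = 'magenta'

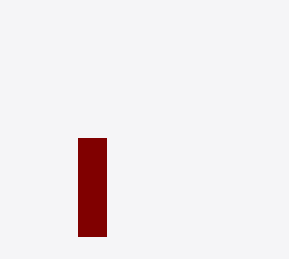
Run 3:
x0 = 78
y0 = 138
x1 = 106
y1 = 236
c = 'maroon'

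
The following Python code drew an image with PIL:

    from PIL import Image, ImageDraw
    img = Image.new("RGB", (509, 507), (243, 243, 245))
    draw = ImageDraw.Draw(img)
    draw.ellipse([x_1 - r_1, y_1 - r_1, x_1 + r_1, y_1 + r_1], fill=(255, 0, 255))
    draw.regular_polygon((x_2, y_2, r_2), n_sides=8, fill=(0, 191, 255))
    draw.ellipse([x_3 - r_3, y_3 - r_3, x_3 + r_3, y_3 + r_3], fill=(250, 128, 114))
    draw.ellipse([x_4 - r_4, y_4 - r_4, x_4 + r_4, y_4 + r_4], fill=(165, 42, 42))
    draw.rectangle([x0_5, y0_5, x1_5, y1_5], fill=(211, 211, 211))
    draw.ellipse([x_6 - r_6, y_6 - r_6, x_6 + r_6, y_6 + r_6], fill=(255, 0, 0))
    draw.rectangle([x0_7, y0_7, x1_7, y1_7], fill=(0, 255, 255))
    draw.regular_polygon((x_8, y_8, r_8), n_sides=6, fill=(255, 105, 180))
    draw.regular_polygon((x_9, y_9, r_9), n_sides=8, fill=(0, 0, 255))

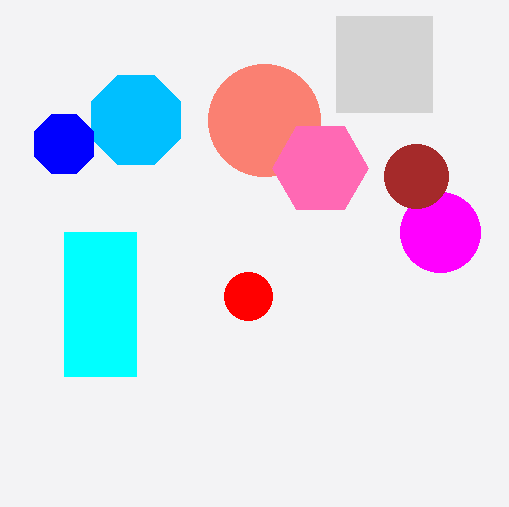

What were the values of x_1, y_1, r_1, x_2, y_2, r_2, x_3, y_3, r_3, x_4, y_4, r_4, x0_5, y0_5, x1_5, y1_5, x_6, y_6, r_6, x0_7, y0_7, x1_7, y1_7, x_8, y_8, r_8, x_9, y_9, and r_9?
x_1 = 440, y_1 = 232, r_1 = 40, x_2 = 136, y_2 = 120, r_2 = 48, x_3 = 264, y_3 = 120, r_3 = 56, x_4 = 416, y_4 = 176, r_4 = 32, x0_5 = 336, y0_5 = 16, x1_5 = 432, y1_5 = 112, x_6 = 248, y_6 = 296, r_6 = 24, x0_7 = 64, y0_7 = 232, x1_7 = 136, y1_7 = 376, x_8 = 320, y_8 = 168, r_8 = 48, x_9 = 64, y_9 = 144, r_9 = 32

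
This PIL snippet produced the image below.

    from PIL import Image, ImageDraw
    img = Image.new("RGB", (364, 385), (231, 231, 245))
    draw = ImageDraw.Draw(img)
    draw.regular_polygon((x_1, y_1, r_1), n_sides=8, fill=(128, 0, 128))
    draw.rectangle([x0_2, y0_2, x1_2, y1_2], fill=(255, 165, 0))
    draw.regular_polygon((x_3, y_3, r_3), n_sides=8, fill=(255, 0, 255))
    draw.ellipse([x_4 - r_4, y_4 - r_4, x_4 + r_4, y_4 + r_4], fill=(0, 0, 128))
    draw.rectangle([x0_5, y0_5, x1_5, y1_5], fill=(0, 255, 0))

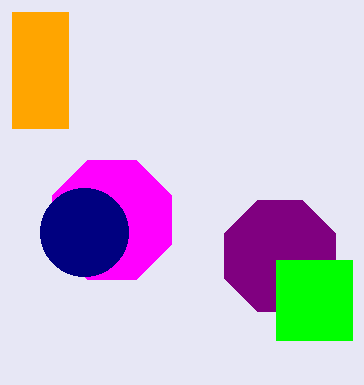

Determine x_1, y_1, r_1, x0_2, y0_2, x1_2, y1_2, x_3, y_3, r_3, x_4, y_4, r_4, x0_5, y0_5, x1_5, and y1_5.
x_1 = 280
y_1 = 256
r_1 = 60
x0_2 = 12
y0_2 = 12
x1_2 = 68
y1_2 = 128
x_3 = 112
y_3 = 220
r_3 = 64
x_4 = 84
y_4 = 232
r_4 = 44
x0_5 = 276
y0_5 = 260
x1_5 = 352
y1_5 = 340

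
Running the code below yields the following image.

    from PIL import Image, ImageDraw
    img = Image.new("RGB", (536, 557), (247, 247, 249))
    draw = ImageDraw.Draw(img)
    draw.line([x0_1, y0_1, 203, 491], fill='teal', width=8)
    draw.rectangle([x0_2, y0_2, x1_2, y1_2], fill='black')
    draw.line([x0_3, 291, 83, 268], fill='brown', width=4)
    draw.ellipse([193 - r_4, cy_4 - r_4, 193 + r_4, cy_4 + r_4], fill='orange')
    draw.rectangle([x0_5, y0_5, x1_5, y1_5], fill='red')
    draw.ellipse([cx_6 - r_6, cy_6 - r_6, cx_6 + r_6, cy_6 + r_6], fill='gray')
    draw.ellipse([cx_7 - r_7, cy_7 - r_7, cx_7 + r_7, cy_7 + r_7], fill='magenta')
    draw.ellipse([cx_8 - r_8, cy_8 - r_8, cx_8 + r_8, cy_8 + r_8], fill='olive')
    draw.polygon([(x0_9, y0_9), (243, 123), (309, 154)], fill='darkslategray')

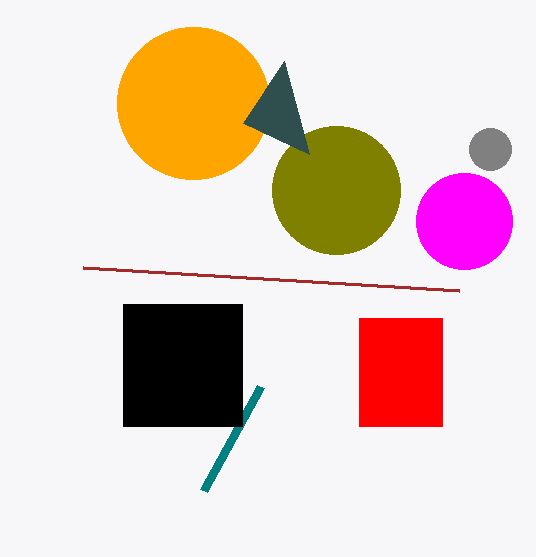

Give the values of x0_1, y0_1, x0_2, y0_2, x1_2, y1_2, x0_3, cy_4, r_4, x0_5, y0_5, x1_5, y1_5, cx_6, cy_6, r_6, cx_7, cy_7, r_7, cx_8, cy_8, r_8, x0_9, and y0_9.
x0_1 = 260
y0_1 = 387
x0_2 = 123
y0_2 = 304
x1_2 = 242
y1_2 = 426
x0_3 = 459
cy_4 = 103
r_4 = 76
x0_5 = 359
y0_5 = 318
x1_5 = 442
y1_5 = 426
cx_6 = 490
cy_6 = 149
r_6 = 21
cx_7 = 464
cy_7 = 221
r_7 = 48
cx_8 = 336
cy_8 = 190
r_8 = 64
x0_9 = 284
y0_9 = 61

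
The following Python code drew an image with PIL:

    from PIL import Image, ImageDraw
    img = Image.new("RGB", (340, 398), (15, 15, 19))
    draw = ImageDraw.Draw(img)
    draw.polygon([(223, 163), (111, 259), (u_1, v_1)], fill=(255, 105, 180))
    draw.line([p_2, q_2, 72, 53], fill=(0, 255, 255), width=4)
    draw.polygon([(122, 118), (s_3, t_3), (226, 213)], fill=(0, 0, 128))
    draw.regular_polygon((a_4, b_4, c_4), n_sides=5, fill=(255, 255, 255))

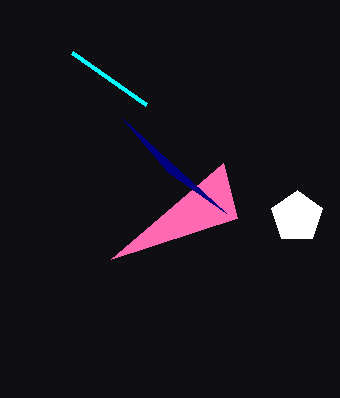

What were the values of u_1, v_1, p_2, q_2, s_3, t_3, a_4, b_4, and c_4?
u_1 = 237, v_1 = 218, p_2 = 146, q_2 = 105, s_3 = 168, t_3 = 172, a_4 = 297, b_4 = 217, c_4 = 27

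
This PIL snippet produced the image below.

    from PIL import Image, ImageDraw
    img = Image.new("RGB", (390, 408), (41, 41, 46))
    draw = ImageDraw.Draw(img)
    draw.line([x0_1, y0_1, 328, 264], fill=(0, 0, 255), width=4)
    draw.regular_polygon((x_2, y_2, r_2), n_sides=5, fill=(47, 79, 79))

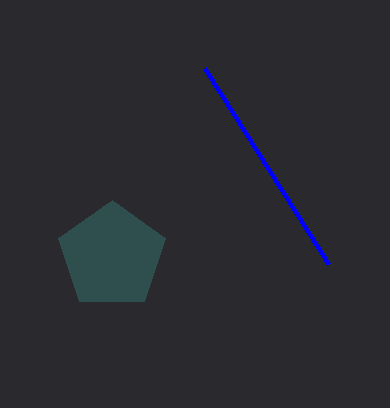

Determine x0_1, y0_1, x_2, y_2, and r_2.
x0_1 = 204
y0_1 = 68
x_2 = 112
y_2 = 256
r_2 = 56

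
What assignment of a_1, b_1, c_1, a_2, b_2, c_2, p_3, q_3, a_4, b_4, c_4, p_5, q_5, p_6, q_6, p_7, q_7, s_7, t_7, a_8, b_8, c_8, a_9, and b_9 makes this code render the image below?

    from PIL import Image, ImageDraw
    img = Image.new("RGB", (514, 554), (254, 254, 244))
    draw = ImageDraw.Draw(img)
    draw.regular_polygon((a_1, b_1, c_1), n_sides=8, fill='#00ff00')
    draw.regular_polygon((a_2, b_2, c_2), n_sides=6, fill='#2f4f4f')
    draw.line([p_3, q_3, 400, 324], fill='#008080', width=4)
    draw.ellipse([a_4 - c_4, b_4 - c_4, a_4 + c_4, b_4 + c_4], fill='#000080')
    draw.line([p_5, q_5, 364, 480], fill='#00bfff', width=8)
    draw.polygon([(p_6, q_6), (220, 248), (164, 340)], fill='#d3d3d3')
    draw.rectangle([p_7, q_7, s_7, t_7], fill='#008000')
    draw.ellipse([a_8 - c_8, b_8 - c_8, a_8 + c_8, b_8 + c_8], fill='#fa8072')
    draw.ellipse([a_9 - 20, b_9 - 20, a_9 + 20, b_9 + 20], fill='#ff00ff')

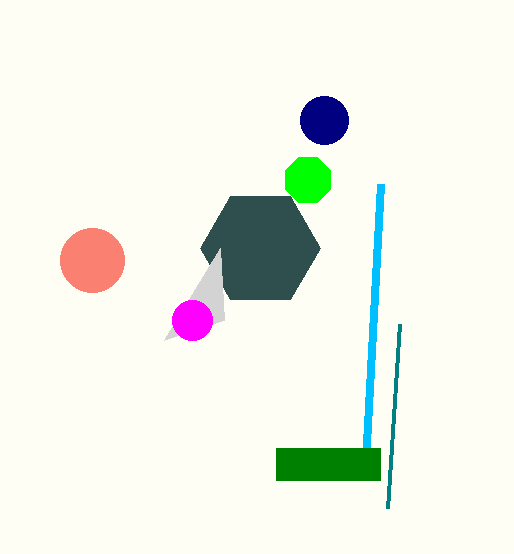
a_1 = 308
b_1 = 180
c_1 = 24
a_2 = 260
b_2 = 248
c_2 = 60
p_3 = 388
q_3 = 508
a_4 = 324
b_4 = 120
c_4 = 24
p_5 = 380
q_5 = 184
p_6 = 224
q_6 = 320
p_7 = 276
q_7 = 448
s_7 = 380
t_7 = 480
a_8 = 92
b_8 = 260
c_8 = 32
a_9 = 192
b_9 = 320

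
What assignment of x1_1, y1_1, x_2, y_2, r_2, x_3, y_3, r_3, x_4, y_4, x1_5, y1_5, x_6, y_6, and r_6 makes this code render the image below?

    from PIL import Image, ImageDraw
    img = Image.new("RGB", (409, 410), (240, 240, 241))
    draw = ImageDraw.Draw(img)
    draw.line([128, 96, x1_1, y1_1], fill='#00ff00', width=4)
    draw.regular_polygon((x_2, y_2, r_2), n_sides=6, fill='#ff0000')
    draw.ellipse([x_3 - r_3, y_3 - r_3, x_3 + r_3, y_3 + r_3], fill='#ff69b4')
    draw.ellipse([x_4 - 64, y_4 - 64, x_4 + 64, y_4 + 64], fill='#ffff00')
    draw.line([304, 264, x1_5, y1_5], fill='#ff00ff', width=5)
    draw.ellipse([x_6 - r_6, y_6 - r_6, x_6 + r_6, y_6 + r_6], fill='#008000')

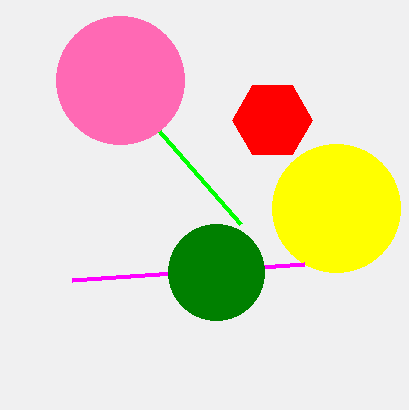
x1_1 = 240
y1_1 = 224
x_2 = 272
y_2 = 120
r_2 = 40
x_3 = 120
y_3 = 80
r_3 = 64
x_4 = 336
y_4 = 208
x1_5 = 72
y1_5 = 280
x_6 = 216
y_6 = 272
r_6 = 48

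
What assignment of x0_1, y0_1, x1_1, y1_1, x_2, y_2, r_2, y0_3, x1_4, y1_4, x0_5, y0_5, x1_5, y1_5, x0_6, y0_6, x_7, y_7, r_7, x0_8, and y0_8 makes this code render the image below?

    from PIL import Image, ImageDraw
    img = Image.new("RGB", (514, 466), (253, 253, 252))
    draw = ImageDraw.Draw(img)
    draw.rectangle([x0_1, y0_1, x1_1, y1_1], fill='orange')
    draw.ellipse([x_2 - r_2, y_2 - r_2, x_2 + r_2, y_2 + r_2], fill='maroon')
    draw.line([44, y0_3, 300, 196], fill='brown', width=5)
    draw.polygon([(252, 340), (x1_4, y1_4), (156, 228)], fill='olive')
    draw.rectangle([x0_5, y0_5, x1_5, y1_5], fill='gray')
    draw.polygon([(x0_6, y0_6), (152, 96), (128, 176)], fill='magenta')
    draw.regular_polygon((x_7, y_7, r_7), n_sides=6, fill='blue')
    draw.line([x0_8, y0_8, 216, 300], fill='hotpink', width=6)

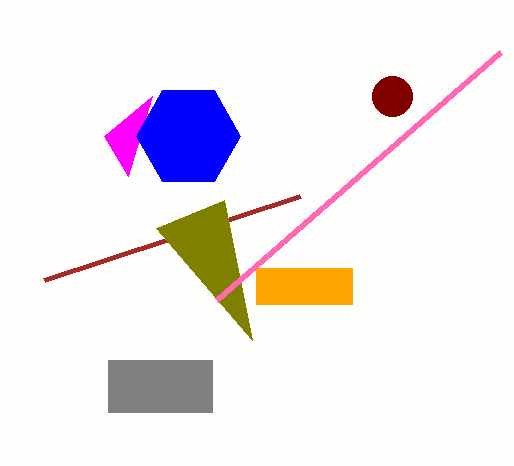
x0_1 = 256
y0_1 = 268
x1_1 = 352
y1_1 = 304
x_2 = 392
y_2 = 96
r_2 = 20
y0_3 = 280
x1_4 = 224
y1_4 = 200
x0_5 = 108
y0_5 = 360
x1_5 = 212
y1_5 = 412
x0_6 = 104
y0_6 = 136
x_7 = 188
y_7 = 136
r_7 = 52
x0_8 = 500
y0_8 = 52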